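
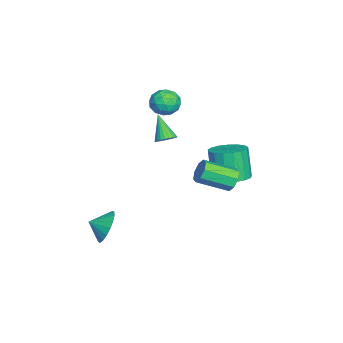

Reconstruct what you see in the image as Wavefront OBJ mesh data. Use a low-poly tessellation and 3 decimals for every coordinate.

v -2.843 0.059 3.731
v -2.483 -0.457 3.024
v -4.257 -0.223 3.216
v -3.897 -0.739 2.509
v -3.842 -1.053 3.4
v -2.968 -0.879 3.719
v -3.772 0.199 2.521
v -2.898 0.373 2.84
v -3.057 -0.371 2.277
v -3.1 -1.144 2.82
v -3.64 0.464 3.42
v -3.683 -0.309 3.963
v -2.539 -0.174 3.423
v -4.201 -0.506 2.817
v -4.169 -0.691 3.341
v -3.957 -0.994 2.926
v -2.824 -0.422 3.831
v -2.612 -0.725 3.415
v -3.411 -1.076 3.637
v -4.128 0.045 2.825
v -3.916 -0.258 2.409
v -2.783 0.314 3.314
v -2.571 0.011 2.899
v -3.329 0.396 2.603
v -2.664 -0.427 2.568
v -3.496 -0.593 2.265
v -3.422 -0.041 2.273
v -2.909 0.061 2.46
v -2.69 -0.881 2.887
v -3.521 -1.048 2.585
v -3.489 -1.232 3.108
v -2.975 -1.129 3.295
v -3.027 -0.831 2.448
v -3.219 0.368 3.655
v -4.05 0.201 3.353
v -3.765 0.449 2.945
v -3.251 0.552 3.132
v -3.244 -0.087 3.975
v -4.076 -0.253 3.672
v -3.831 -0.741 3.78
v -3.318 -0.639 3.967
v -3.713 0.151 3.792
v 2.816 4.221 1.332
v 3.332 4.101 0.801
v 3.76 2.419 1.597
v 3.244 2.539 2.128
v 3.547 4.372 1.258
v 3.975 2.69 2.055
v 3.334 4.555 1.759
v 3.762 2.873 2.555
v 2.818 4.542 2.01
v 3.246 2.86 2.806
v 2.3 4.341 1.863
v 2.728 2.659 2.659
v 2.085 4.07 1.405
v 2.513 2.388 2.202
v 2.298 3.887 0.905
v 2.726 2.205 1.701
v 2.814 3.9 0.654
v 3.242 2.218 1.45
v 0.721 0.388 2.737
v 1.235 0.41 3.083
v -0.161 -0.188 4.083
v 1.145 0.632 3.119
v 0.99 0.816 3.096
v 0.794 0.935 3.018
v 0.587 0.971 2.898
v 0.401 0.918 2.753
v 0.263 0.784 2.606
v 0.195 0.59 2.478
v 0.208 0.365 2.39
v 0.298 0.144 2.355
v 0.453 -0.041 2.378
v 0.649 -0.16 2.455
v 0.856 -0.196 2.576
v 1.042 -0.142 2.72
v 1.18 -0.009 2.868
v 1.247 0.185 2.995
v 3.633 -2.315 -2.476
v 4.141 -1.847 -1.633
v 3.787 -3.225 -2.064
v 3.679 -1.86 -1.487
v 3.207 -1.963 -1.536
v 2.82 -2.135 -1.772
v 2.594 -2.344 -2.147
v 2.573 -2.546 -2.587
v 2.762 -2.703 -3.005
v 3.124 -2.783 -3.319
v 3.586 -2.771 -3.465
v 4.058 -2.668 -3.415
v 4.445 -2.495 -3.18
v 4.671 -2.287 -2.804
v 4.692 -2.084 -2.364
v 4.503 -1.927 -1.946
v 0.572 3.87 0.004
v 1.445 3.256 0.165
v 0.902 2.975 2.038
v 0.028 3.59 1.876
v 1.606 3.733 0.283
v 1.062 3.452 2.156
v 1.53 4.241 0.337
v 0.986 3.96 2.21
v 1.234 4.665 0.315
v 0.69 4.384 2.188
v 0.787 4.906 0.221
v 0.243 4.625 2.094
v 0.29 4.91 0.078
v -0.254 4.629 1.95
v -0.142 4.676 -0.083
v -0.686 4.395 1.79
v -0.411 4.258 -0.223
v -0.954 3.977 1.649
v -0.454 3.75 -0.312
v -0.998 3.469 1.56
v -0.262 3.27 -0.328
v -0.806 2.989 1.544
v 0.12 2.928 -0.269
v -0.423 2.647 1.604
v 0.606 2.802 -0.147
v 0.063 2.521 1.726
v 1.085 2.92 0.01
v 0.541 2.639 1.883
f 1 38 17
f 38 12 41
f 17 41 6
f 38 41 17
f 1 17 13
f 17 6 18
f 13 18 2
f 17 18 13
f 1 13 22
f 13 2 23
f 22 23 8
f 13 23 22
f 1 22 34
f 22 8 37
f 34 37 11
f 22 37 34
f 1 34 38
f 34 11 42
f 38 42 12
f 34 42 38
f 2 18 29
f 18 6 32
f 29 32 10
f 18 32 29
f 6 41 19
f 41 12 40
f 19 40 5
f 41 40 19
f 12 42 39
f 42 11 35
f 39 35 3
f 42 35 39
f 11 37 36
f 37 8 24
f 36 24 7
f 37 24 36
f 8 23 28
f 23 2 25
f 28 25 9
f 23 25 28
f 4 30 16
f 30 10 31
f 16 31 5
f 30 31 16
f 4 16 14
f 16 5 15
f 14 15 3
f 16 15 14
f 4 14 21
f 14 3 20
f 21 20 7
f 14 20 21
f 4 21 26
f 21 7 27
f 26 27 9
f 21 27 26
f 4 26 30
f 26 9 33
f 30 33 10
f 26 33 30
f 5 31 19
f 31 10 32
f 19 32 6
f 31 32 19
f 3 15 39
f 15 5 40
f 39 40 12
f 15 40 39
f 7 20 36
f 20 3 35
f 36 35 11
f 20 35 36
f 9 27 28
f 27 7 24
f 28 24 8
f 27 24 28
f 10 33 29
f 33 9 25
f 29 25 2
f 33 25 29
f 44 43 47
f 44 47 45
f 45 47 48
f 45 48 46
f 47 43 49
f 47 49 48
f 48 49 50
f 48 50 46
f 49 43 51
f 49 51 50
f 50 51 52
f 50 52 46
f 51 43 53
f 51 53 52
f 52 53 54
f 52 54 46
f 53 43 55
f 53 55 54
f 54 55 56
f 54 56 46
f 55 43 57
f 55 57 56
f 56 57 58
f 56 58 46
f 57 43 59
f 57 59 58
f 58 59 60
f 58 60 46
f 59 43 44
f 59 44 60
f 60 44 45
f 60 45 46
f 62 61 64
f 62 64 63
f 64 61 65
f 64 65 63
f 65 61 66
f 65 66 63
f 66 61 67
f 66 67 63
f 67 61 68
f 67 68 63
f 68 61 69
f 68 69 63
f 69 61 70
f 69 70 63
f 70 61 71
f 70 71 63
f 71 61 72
f 71 72 63
f 72 61 73
f 72 73 63
f 73 61 74
f 73 74 63
f 74 61 75
f 74 75 63
f 75 61 76
f 75 76 63
f 76 61 77
f 76 77 63
f 77 61 78
f 77 78 63
f 78 61 62
f 78 62 63
f 80 79 82
f 80 82 81
f 82 79 83
f 82 83 81
f 83 79 84
f 83 84 81
f 84 79 85
f 84 85 81
f 85 79 86
f 85 86 81
f 86 79 87
f 86 87 81
f 87 79 88
f 87 88 81
f 88 79 89
f 88 89 81
f 89 79 90
f 89 90 81
f 90 79 91
f 90 91 81
f 91 79 92
f 91 92 81
f 92 79 93
f 92 93 81
f 93 79 94
f 93 94 81
f 94 79 80
f 94 80 81
f 96 95 99
f 96 99 97
f 97 99 100
f 97 100 98
f 99 95 101
f 99 101 100
f 100 101 102
f 100 102 98
f 101 95 103
f 101 103 102
f 102 103 104
f 102 104 98
f 103 95 105
f 103 105 104
f 104 105 106
f 104 106 98
f 105 95 107
f 105 107 106
f 106 107 108
f 106 108 98
f 107 95 109
f 107 109 108
f 108 109 110
f 108 110 98
f 109 95 111
f 109 111 110
f 110 111 112
f 110 112 98
f 111 95 113
f 111 113 112
f 112 113 114
f 112 114 98
f 113 95 115
f 113 115 114
f 114 115 116
f 114 116 98
f 115 95 117
f 115 117 116
f 116 117 118
f 116 118 98
f 117 95 119
f 117 119 118
f 118 119 120
f 118 120 98
f 119 95 121
f 119 121 120
f 120 121 122
f 120 122 98
f 121 95 96
f 121 96 122
f 122 96 97
f 122 97 98



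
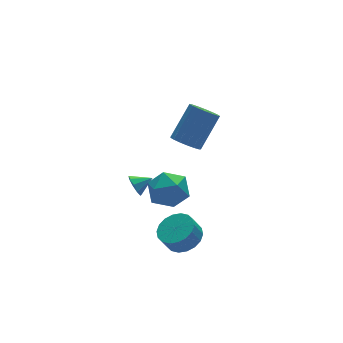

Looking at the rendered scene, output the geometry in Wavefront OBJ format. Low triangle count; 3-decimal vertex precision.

v -1.603 -0.218 3.181
v -1.209 0.304 2.669
v 0.158 0.839 4.268
v -0.237 0.318 4.779
v -1.491 0.529 2.835
v -0.125 1.064 4.434
v -1.799 0.583 3.08
v -0.433 1.118 4.679
v -2.062 0.453 3.348
v -0.696 0.989 4.947
v -2.22 0.17 3.578
v -0.854 0.706 5.177
v -2.237 -0.201 3.717
v -0.87 0.334 5.315
v -2.108 -0.577 3.732
v -0.742 -0.042 5.331
v -1.864 -0.87 3.622
v -0.498 -0.335 5.221
v -1.56 -1.014 3.41
v -0.194 -0.479 5.009
v -1.266 -0.975 3.146
v 0.1 -0.44 4.745
v -1.049 -0.763 2.89
v 0.317 -0.228 4.489
v -0.959 -0.426 2.7
v 0.407 0.109 4.299
v -1.017 -0.041 2.62
v 0.349 0.494 4.219
v -2.928 -2.484 -1.828
v -2.245 -1.811 -1.511
v -2.708 -1.763 -0.615
v -3.392 -2.436 -0.932
v -2.565 -1.552 -1.691
v -3.029 -1.503 -0.795
v -2.958 -1.477 -1.898
v -3.421 -1.429 -1.001
v -3.344 -1.602 -2.09
v -3.807 -1.553 -1.194
v -3.648 -1.901 -2.231
v -4.111 -1.853 -1.335
v -3.809 -2.316 -2.293
v -4.273 -2.268 -1.396
v -3.796 -2.765 -2.262
v -4.26 -2.716 -1.365
v -3.612 -3.157 -2.145
v -4.075 -3.109 -1.249
v -3.291 -3.417 -1.965
v -3.755 -3.368 -1.069
v -2.899 -3.491 -1.759
v -3.362 -3.443 -0.862
v -2.513 -3.367 -1.566
v -2.976 -3.318 -0.67
v -2.209 -3.067 -1.425
v -2.672 -3.019 -0.529
v -2.047 -2.652 -1.364
v -2.511 -2.604 -0.467
v -2.06 -2.204 -1.395
v -2.524 -2.155 -0.498
v -3.804 -0.396 1.175
v -2.644 -0.265 1.163
v -3.596 -2.255 0.917
v -2.436 -2.124 0.905
v -3.031 -1.961 1.896
v -3.16 -0.812 2.055
v -3.08 -1.708 0.025
v -3.209 -0.559 0.184
v -2.197 -1.075 0.452
v -2.167 -1.232 1.608
v -4.073 -1.288 0.472
v -4.043 -1.445 1.628
v -2.709 3.072 -2.345
v -2.387 3.218 -2.938
v -1.811 2.848 -1.915
v -2.418 3.607 -2.671
v -2.585 3.745 -2.252
v -2.809 3.568 -1.876
v -2.987 3.16 -1.72
v -3.034 2.71 -1.856
v -2.929 2.43 -2.221
v -2.721 2.451 -2.644
v -2.507 2.762 -2.928
f 2 1 5
f 2 5 3
f 3 5 6
f 3 6 4
f 5 1 7
f 5 7 6
f 6 7 8
f 6 8 4
f 7 1 9
f 7 9 8
f 8 9 10
f 8 10 4
f 9 1 11
f 9 11 10
f 10 11 12
f 10 12 4
f 11 1 13
f 11 13 12
f 12 13 14
f 12 14 4
f 13 1 15
f 13 15 14
f 14 15 16
f 14 16 4
f 15 1 17
f 15 17 16
f 16 17 18
f 16 18 4
f 17 1 19
f 17 19 18
f 18 19 20
f 18 20 4
f 19 1 21
f 19 21 20
f 20 21 22
f 20 22 4
f 21 1 23
f 21 23 22
f 22 23 24
f 22 24 4
f 23 1 25
f 23 25 24
f 24 25 26
f 24 26 4
f 25 1 27
f 25 27 26
f 26 27 28
f 26 28 4
f 27 1 2
f 27 2 28
f 28 2 3
f 28 3 4
f 30 29 33
f 30 33 31
f 31 33 34
f 31 34 32
f 33 29 35
f 33 35 34
f 34 35 36
f 34 36 32
f 35 29 37
f 35 37 36
f 36 37 38
f 36 38 32
f 37 29 39
f 37 39 38
f 38 39 40
f 38 40 32
f 39 29 41
f 39 41 40
f 40 41 42
f 40 42 32
f 41 29 43
f 41 43 42
f 42 43 44
f 42 44 32
f 43 29 45
f 43 45 44
f 44 45 46
f 44 46 32
f 45 29 47
f 45 47 46
f 46 47 48
f 46 48 32
f 47 29 49
f 47 49 48
f 48 49 50
f 48 50 32
f 49 29 51
f 49 51 50
f 50 51 52
f 50 52 32
f 51 29 53
f 51 53 52
f 52 53 54
f 52 54 32
f 53 29 55
f 53 55 54
f 54 55 56
f 54 56 32
f 55 29 57
f 55 57 56
f 56 57 58
f 56 58 32
f 57 29 30
f 57 30 58
f 58 30 31
f 58 31 32
f 59 70 64
f 59 64 60
f 59 60 66
f 59 66 69
f 59 69 70
f 60 64 68
f 64 70 63
f 70 69 61
f 69 66 65
f 66 60 67
f 62 68 63
f 62 63 61
f 62 61 65
f 62 65 67
f 62 67 68
f 63 68 64
f 61 63 70
f 65 61 69
f 67 65 66
f 68 67 60
f 72 71 74
f 72 74 73
f 74 71 75
f 74 75 73
f 75 71 76
f 75 76 73
f 76 71 77
f 76 77 73
f 77 71 78
f 77 78 73
f 78 71 79
f 78 79 73
f 79 71 80
f 79 80 73
f 80 71 81
f 80 81 73
f 81 71 72
f 81 72 73



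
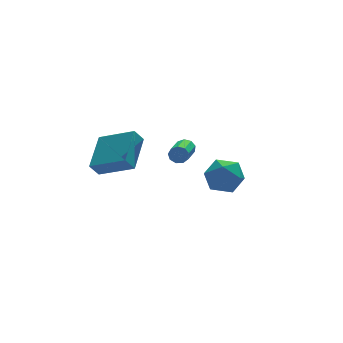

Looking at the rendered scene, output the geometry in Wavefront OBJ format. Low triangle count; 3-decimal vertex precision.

v -3.598 1.826 1.008
v -2.482 3.513 1.874
v -4.95 3.171 0.13
v -3.835 4.858 0.996
v -3.105 1.862 0.304
v -1.99 3.549 1.17
v -4.458 3.207 -0.574
v -3.342 4.894 0.292
v 1.991 3.861 -1.383
v 2.805 4.016 -2.19
v 1.475 2.264 -2.21
v 2.289 2.419 -3.017
v 2.593 2.175 -1.928
v 2.912 3.162 -1.417
v 1.368 3.118 -2.983
v 1.687 4.105 -2.472
v 2.42 3.557 -3.179
v 3.177 2.974 -2.527
v 1.103 3.306 -1.873
v 1.86 2.723 -1.221
v -0.89 0.913 1.796
v -0.753 0.68 1.363
v -1.634 -0.666 1.812
v -1.77 -0.433 2.244
v -0.521 0.611 1.615
v -1.401 -0.735 2.063
v -0.461 0.684 1.95
v -1.342 -0.662 2.399
v -0.602 0.864 2.214
v -1.482 -0.482 2.662
v -0.877 1.067 2.282
v -1.758 -0.279 2.73
v -1.159 1.198 2.122
v -2.039 -0.148 2.571
v -1.314 1.196 1.81
v -2.195 -0.151 2.258
v -1.271 1.061 1.491
v -2.152 -0.285 1.939
v -1.049 0.857 1.315
v -1.93 -0.489 1.763
f 2 4 1
f 5 2 1
f 1 4 3
f 3 5 1
f 2 8 4
f 6 2 5
f 6 8 2
f 4 8 3
f 7 5 3
f 3 8 7
f 7 6 5
f 8 6 7
f 9 20 14
f 9 14 10
f 9 10 16
f 9 16 19
f 9 19 20
f 10 14 18
f 14 20 13
f 20 19 11
f 19 16 15
f 16 10 17
f 12 18 13
f 12 13 11
f 12 11 15
f 12 15 17
f 12 17 18
f 13 18 14
f 11 13 20
f 15 11 19
f 17 15 16
f 18 17 10
f 22 21 25
f 22 25 23
f 23 25 26
f 23 26 24
f 25 21 27
f 25 27 26
f 26 27 28
f 26 28 24
f 27 21 29
f 27 29 28
f 28 29 30
f 28 30 24
f 29 21 31
f 29 31 30
f 30 31 32
f 30 32 24
f 31 21 33
f 31 33 32
f 32 33 34
f 32 34 24
f 33 21 35
f 33 35 34
f 34 35 36
f 34 36 24
f 35 21 37
f 35 37 36
f 36 37 38
f 36 38 24
f 37 21 39
f 37 39 38
f 38 39 40
f 38 40 24
f 39 21 22
f 39 22 40
f 40 22 23
f 40 23 24



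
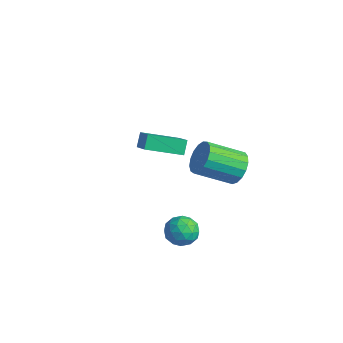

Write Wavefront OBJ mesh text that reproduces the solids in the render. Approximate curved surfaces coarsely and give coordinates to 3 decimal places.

v 3.448 -1.173 0.341
v 3.794 -1.687 -0.255
v 3.119 -3.182 0.644
v 2.772 -2.667 1.239
v 4.091 -1.651 0.029
v 3.415 -3.145 0.927
v 4.24 -1.505 0.383
v 3.565 -3 1.282
v 4.207 -1.283 0.728
v 3.532 -2.778 1.627
v 4.001 -1.036 0.985
v 3.326 -2.53 1.883
v 3.668 -0.82 1.093
v 2.993 -2.314 1.992
v 3.284 -0.685 1.03
v 2.609 -2.179 1.928
v 2.938 -0.661 0.808
v 2.263 -2.156 1.707
v 2.709 -0.755 0.48
v 2.033 -2.25 1.378
v 2.648 -0.945 0.119
v 1.973 -2.44 1.018
v 2.771 -1.187 -0.19
v 2.096 -2.681 0.708
v 3.049 -1.425 -0.378
v 2.374 -2.92 0.52
v 3.418 -1.606 -0.402
v 2.743 -3.1 0.497
v 2.153 -3.393 -3.198
v 2.775 -2.87 -3.085
v 3.005 -4.41 -3.175
v 3.627 -3.887 -3.062
v 3.076 -4.004 -2.466
v 2.549 -3.375 -2.48
v 3.231 -3.905 -3.78
v 2.704 -3.276 -3.794
v 3.441 -3.186 -3.445
v 3.345 -3.247 -2.633
v 2.435 -4.033 -3.627
v 2.339 -4.094 -2.815
v 2.389 -3.042 -3.144
v 3.391 -4.238 -3.116
v 3.067 -4.307 -2.766
v 3.432 -3.999 -2.699
v 2.257 -3.339 -2.788
v 2.622 -3.032 -2.722
v 2.799 -3.698 -2.358
v 3.158 -4.248 -3.538
v 3.523 -3.941 -3.472
v 2.348 -3.281 -3.561
v 2.713 -2.973 -3.494
v 2.981 -3.582 -3.902
v 3.146 -2.92 -3.289
v 3.647 -3.518 -3.275
v 3.414 -3.529 -3.697
v 3.104 -3.159 -3.706
v 3.089 -2.957 -2.811
v 3.59 -3.554 -2.798
v 3.267 -3.623 -2.447
v 2.957 -3.254 -2.456
v 3.481 -3.142 -3.023
v 2.19 -3.726 -3.462
v 2.691 -4.323 -3.449
v 2.823 -4.026 -3.804
v 2.513 -3.657 -3.813
v 2.133 -3.762 -2.985
v 2.634 -4.36 -2.971
v 2.676 -4.121 -2.554
v 2.366 -3.751 -2.563
v 2.299 -4.138 -3.237
v -3.045 -1.994 -1.168
v -1.657 -2.456 -0.226
v -2.198 -0.46 -1.662
v -0.811 -0.922 -0.719
v -2.729 -2.378 -1.821
v -1.342 -2.84 -0.878
v -1.883 -0.844 -2.314
v -0.495 -1.306 -1.372
f 2 1 5
f 2 5 3
f 3 5 6
f 3 6 4
f 5 1 7
f 5 7 6
f 6 7 8
f 6 8 4
f 7 1 9
f 7 9 8
f 8 9 10
f 8 10 4
f 9 1 11
f 9 11 10
f 10 11 12
f 10 12 4
f 11 1 13
f 11 13 12
f 12 13 14
f 12 14 4
f 13 1 15
f 13 15 14
f 14 15 16
f 14 16 4
f 15 1 17
f 15 17 16
f 16 17 18
f 16 18 4
f 17 1 19
f 17 19 18
f 18 19 20
f 18 20 4
f 19 1 21
f 19 21 20
f 20 21 22
f 20 22 4
f 21 1 23
f 21 23 22
f 22 23 24
f 22 24 4
f 23 1 25
f 23 25 24
f 24 25 26
f 24 26 4
f 25 1 27
f 25 27 26
f 26 27 28
f 26 28 4
f 27 1 2
f 27 2 28
f 28 2 3
f 28 3 4
f 29 66 45
f 66 40 69
f 45 69 34
f 66 69 45
f 29 45 41
f 45 34 46
f 41 46 30
f 45 46 41
f 29 41 50
f 41 30 51
f 50 51 36
f 41 51 50
f 29 50 62
f 50 36 65
f 62 65 39
f 50 65 62
f 29 62 66
f 62 39 70
f 66 70 40
f 62 70 66
f 30 46 57
f 46 34 60
f 57 60 38
f 46 60 57
f 34 69 47
f 69 40 68
f 47 68 33
f 69 68 47
f 40 70 67
f 70 39 63
f 67 63 31
f 70 63 67
f 39 65 64
f 65 36 52
f 64 52 35
f 65 52 64
f 36 51 56
f 51 30 53
f 56 53 37
f 51 53 56
f 32 58 44
f 58 38 59
f 44 59 33
f 58 59 44
f 32 44 42
f 44 33 43
f 42 43 31
f 44 43 42
f 32 42 49
f 42 31 48
f 49 48 35
f 42 48 49
f 32 49 54
f 49 35 55
f 54 55 37
f 49 55 54
f 32 54 58
f 54 37 61
f 58 61 38
f 54 61 58
f 33 59 47
f 59 38 60
f 47 60 34
f 59 60 47
f 31 43 67
f 43 33 68
f 67 68 40
f 43 68 67
f 35 48 64
f 48 31 63
f 64 63 39
f 48 63 64
f 37 55 56
f 55 35 52
f 56 52 36
f 55 52 56
f 38 61 57
f 61 37 53
f 57 53 30
f 61 53 57
f 72 74 71
f 75 72 71
f 71 74 73
f 73 75 71
f 72 78 74
f 76 72 75
f 76 78 72
f 74 78 73
f 77 75 73
f 73 78 77
f 77 76 75
f 78 76 77



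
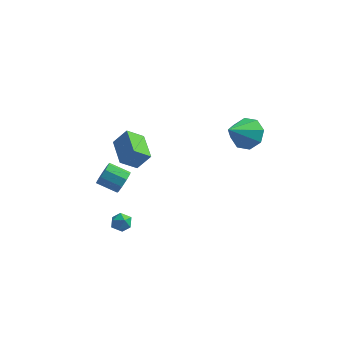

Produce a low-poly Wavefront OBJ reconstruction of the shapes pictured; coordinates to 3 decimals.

v -2.367 -2.9 -3.044
v -1.878 -2.505 -3.098
v -1.742 -3.695 -3.182
v -1.253 -3.3 -3.236
v -1.54 -3.372 -2.679
v -1.926 -2.881 -2.594
v -1.694 -3.319 -3.686
v -2.08 -2.828 -3.601
v -1.462 -2.765 -3.495
v -1.366 -2.798 -2.872
v -2.254 -3.402 -3.408
v -2.158 -3.435 -2.785
v -2.417 -0.815 -1.931
v -2.144 -1.165 -1.351
v -3.291 -1.195 -0.83
v -3.563 -0.845 -1.409
v -2.124 -0.671 -1.277
v -3.27 -0.701 -0.756
v -2.24 -0.245 -1.51
v -3.387 -0.275 -0.989
v -2.439 -0.086 -1.939
v -3.586 -0.115 -1.418
v -2.628 -0.267 -2.364
v -3.775 -0.297 -1.843
v -2.717 -0.706 -2.587
v -3.864 -0.735 -2.066
v -2.666 -1.195 -2.502
v -3.813 -1.225 -1.981
v -2.498 -1.507 -2.15
v -3.645 -1.536 -1.629
v -2.292 -1.495 -1.695
v -3.439 -1.524 -1.174
v 3.858 0.261 2.668
v 4.732 0.255 3.153
v 3.202 -1.061 3.832
v 4.238 0.759 3.447
v 3.521 0.972 3.284
v 3.001 0.768 2.76
v 2.984 0.267 2.182
v 3.479 -0.238 1.888
v 4.196 -0.45 2.051
v 4.715 -0.246 2.575
v -2.024 0.218 -1.476
v -2.783 -0.35 -0.756
v -2.913 1.748 -1.206
v -3.671 1.181 -0.486
v -1.329 0.459 -0.554
v -2.087 -0.108 0.166
v -2.217 1.99 -0.284
v -2.976 1.422 0.436
f 1 12 6
f 1 6 2
f 1 2 8
f 1 8 11
f 1 11 12
f 2 6 10
f 6 12 5
f 12 11 3
f 11 8 7
f 8 2 9
f 4 10 5
f 4 5 3
f 4 3 7
f 4 7 9
f 4 9 10
f 5 10 6
f 3 5 12
f 7 3 11
f 9 7 8
f 10 9 2
f 14 13 17
f 14 17 15
f 15 17 18
f 15 18 16
f 17 13 19
f 17 19 18
f 18 19 20
f 18 20 16
f 19 13 21
f 19 21 20
f 20 21 22
f 20 22 16
f 21 13 23
f 21 23 22
f 22 23 24
f 22 24 16
f 23 13 25
f 23 25 24
f 24 25 26
f 24 26 16
f 25 13 27
f 25 27 26
f 26 27 28
f 26 28 16
f 27 13 29
f 27 29 28
f 28 29 30
f 28 30 16
f 29 13 31
f 29 31 30
f 30 31 32
f 30 32 16
f 31 13 14
f 31 14 32
f 32 14 15
f 32 15 16
f 34 33 36
f 34 36 35
f 36 33 37
f 36 37 35
f 37 33 38
f 37 38 35
f 38 33 39
f 38 39 35
f 39 33 40
f 39 40 35
f 40 33 41
f 40 41 35
f 41 33 42
f 41 42 35
f 42 33 34
f 42 34 35
f 44 46 43
f 47 44 43
f 43 46 45
f 45 47 43
f 44 50 46
f 48 44 47
f 48 50 44
f 46 50 45
f 49 47 45
f 45 50 49
f 49 48 47
f 50 48 49



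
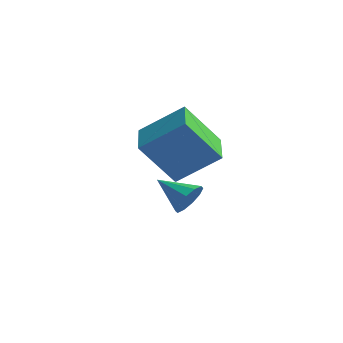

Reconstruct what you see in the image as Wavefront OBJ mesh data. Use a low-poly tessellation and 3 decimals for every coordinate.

v -1.243 0.51 -0.12
v -0.172 1.73 1.081
v -0.639 1.657 -1.823
v 0.433 2.877 -0.622
v 0.147 -0.517 -0.318
v 1.219 0.703 0.883
v 0.752 0.63 -2.021
v 1.823 1.85 -0.82
v -1.357 2.86 -4.196
v -0.916 2.373 -3.756
v -2.643 2.34 -3.484
v -0.956 2.798 -3.518
v -1.149 3.246 -3.54
v -1.421 3.547 -3.812
v -1.668 3.585 -4.231
v -1.797 3.346 -4.637
v -1.757 2.922 -4.875
v -1.565 2.473 -4.853
v -1.293 2.173 -4.581
v -1.045 2.135 -4.162
f 2 4 1
f 5 2 1
f 1 4 3
f 3 5 1
f 2 8 4
f 6 2 5
f 6 8 2
f 4 8 3
f 7 5 3
f 3 8 7
f 7 6 5
f 8 6 7
f 10 9 12
f 10 12 11
f 12 9 13
f 12 13 11
f 13 9 14
f 13 14 11
f 14 9 15
f 14 15 11
f 15 9 16
f 15 16 11
f 16 9 17
f 16 17 11
f 17 9 18
f 17 18 11
f 18 9 19
f 18 19 11
f 19 9 20
f 19 20 11
f 20 9 10
f 20 10 11



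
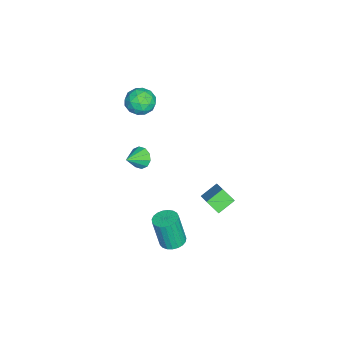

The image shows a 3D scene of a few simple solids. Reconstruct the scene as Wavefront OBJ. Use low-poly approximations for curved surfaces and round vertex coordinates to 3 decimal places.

v -2.413 -0.603 3.271
v -1.635 -0.449 3.825
v -2.745 -1.891 4.095
v -1.967 -1.737 4.649
v -2.727 -1.142 4.706
v -2.522 -0.345 4.197
v -1.858 -1.995 3.723
v -1.653 -1.198 3.214
v -1.292 -1.309 4.105
v -1.83 -0.782 4.712
v -2.55 -1.558 3.208
v -3.088 -1.031 3.815
v -1.995 -0.413 3.475
v -2.385 -1.927 4.445
v -2.832 -1.577 4.478
v -2.375 -1.487 4.804
v -2.516 -0.352 3.694
v -2.059 -0.261 4.02
v -2.701 -0.669 4.538
v -2.321 -2.079 3.9
v -1.864 -1.988 4.226
v -2.005 -0.853 3.116
v -1.548 -0.763 3.442
v -1.679 -1.671 3.382
v -1.336 -0.827 3.966
v -1.531 -1.585 4.45
v -1.467 -1.736 3.906
v -1.346 -1.268 3.606
v -1.652 -0.518 4.323
v -1.847 -1.275 4.807
v -2.294 -0.925 4.841
v -2.173 -0.457 4.541
v -1.45 -1.023 4.487
v -2.533 -1.065 3.113
v -2.728 -1.822 3.597
v -2.207 -1.883 3.379
v -2.086 -1.415 3.079
v -2.849 -0.755 3.47
v -3.044 -1.513 3.954
v -3.034 -1.072 4.314
v -2.913 -0.604 4.014
v -2.93 -1.317 3.433
v 3.477 1.913 -2.684
v 3.858 2.551 -2.525
v 3.784 2.104 -0.557
v 3.403 1.467 -0.716
v 3.558 2.65 -2.514
v 3.484 2.203 -0.546
v 3.244 2.621 -2.533
v 3.17 2.174 -0.564
v 2.97 2.469 -2.577
v 2.896 2.023 -0.609
v 2.784 2.222 -2.64
v 2.71 1.775 -0.672
v 2.718 1.921 -2.711
v 2.643 1.475 -0.743
v 2.783 1.619 -2.777
v 2.708 1.172 -0.809
v 2.968 1.368 -2.827
v 2.893 0.921 -0.859
v 3.241 1.211 -2.853
v 3.166 0.764 -0.884
v 3.555 1.175 -2.849
v 3.48 0.729 -0.88
v 3.855 1.268 -2.817
v 3.781 0.821 -0.848
v 4.091 1.471 -2.761
v 4.016 1.025 -0.793
v 4.22 1.752 -2.693
v 4.145 1.305 -0.724
v 4.22 2.06 -2.623
v 4.146 1.613 -0.654
v 4.093 2.343 -2.564
v 4.018 1.896 -0.595
v 0.315 4.427 -1.142
v 0.099 3.702 -0.458
v 1.643 5.006 -0.108
v 1.427 4.281 0.576
v 1.073 3.679 -1.696
v 0.857 2.954 -1.012
v 2.401 4.258 -0.662
v 2.185 3.533 0.022
v -4.429 -1.757 -3.92
v -3.926 -1.21 -4.156
v -3.431 -2.383 -3.24
v -4.119 -1.065 -3.738
v -4.43 -1.184 -3.39
v -4.742 -1.522 -3.245
v -4.933 -1.95 -3.357
v -4.933 -2.304 -3.684
v -4.739 -2.449 -4.101
v -4.428 -2.33 -4.449
v -4.117 -1.992 -4.595
v -3.925 -1.564 -4.483
f 1 38 17
f 38 12 41
f 17 41 6
f 38 41 17
f 1 17 13
f 17 6 18
f 13 18 2
f 17 18 13
f 1 13 22
f 13 2 23
f 22 23 8
f 13 23 22
f 1 22 34
f 22 8 37
f 34 37 11
f 22 37 34
f 1 34 38
f 34 11 42
f 38 42 12
f 34 42 38
f 2 18 29
f 18 6 32
f 29 32 10
f 18 32 29
f 6 41 19
f 41 12 40
f 19 40 5
f 41 40 19
f 12 42 39
f 42 11 35
f 39 35 3
f 42 35 39
f 11 37 36
f 37 8 24
f 36 24 7
f 37 24 36
f 8 23 28
f 23 2 25
f 28 25 9
f 23 25 28
f 4 30 16
f 30 10 31
f 16 31 5
f 30 31 16
f 4 16 14
f 16 5 15
f 14 15 3
f 16 15 14
f 4 14 21
f 14 3 20
f 21 20 7
f 14 20 21
f 4 21 26
f 21 7 27
f 26 27 9
f 21 27 26
f 4 26 30
f 26 9 33
f 30 33 10
f 26 33 30
f 5 31 19
f 31 10 32
f 19 32 6
f 31 32 19
f 3 15 39
f 15 5 40
f 39 40 12
f 15 40 39
f 7 20 36
f 20 3 35
f 36 35 11
f 20 35 36
f 9 27 28
f 27 7 24
f 28 24 8
f 27 24 28
f 10 33 29
f 33 9 25
f 29 25 2
f 33 25 29
f 44 43 47
f 44 47 45
f 45 47 48
f 45 48 46
f 47 43 49
f 47 49 48
f 48 49 50
f 48 50 46
f 49 43 51
f 49 51 50
f 50 51 52
f 50 52 46
f 51 43 53
f 51 53 52
f 52 53 54
f 52 54 46
f 53 43 55
f 53 55 54
f 54 55 56
f 54 56 46
f 55 43 57
f 55 57 56
f 56 57 58
f 56 58 46
f 57 43 59
f 57 59 58
f 58 59 60
f 58 60 46
f 59 43 61
f 59 61 60
f 60 61 62
f 60 62 46
f 61 43 63
f 61 63 62
f 62 63 64
f 62 64 46
f 63 43 65
f 63 65 64
f 64 65 66
f 64 66 46
f 65 43 67
f 65 67 66
f 66 67 68
f 66 68 46
f 67 43 69
f 67 69 68
f 68 69 70
f 68 70 46
f 69 43 71
f 69 71 70
f 70 71 72
f 70 72 46
f 71 43 73
f 71 73 72
f 72 73 74
f 72 74 46
f 73 43 44
f 73 44 74
f 74 44 45
f 74 45 46
f 76 78 75
f 79 76 75
f 75 78 77
f 77 79 75
f 76 82 78
f 80 76 79
f 80 82 76
f 78 82 77
f 81 79 77
f 77 82 81
f 81 80 79
f 82 80 81
f 84 83 86
f 84 86 85
f 86 83 87
f 86 87 85
f 87 83 88
f 87 88 85
f 88 83 89
f 88 89 85
f 89 83 90
f 89 90 85
f 90 83 91
f 90 91 85
f 91 83 92
f 91 92 85
f 92 83 93
f 92 93 85
f 93 83 94
f 93 94 85
f 94 83 84
f 94 84 85



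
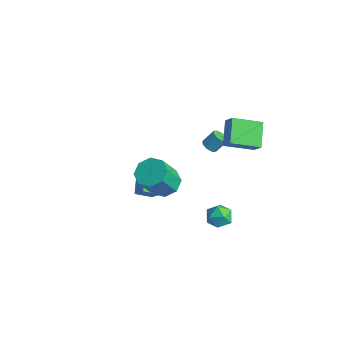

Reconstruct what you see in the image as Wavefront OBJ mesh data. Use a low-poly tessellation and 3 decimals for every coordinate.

v 2.239 3.538 2.808
v 1.468 1.987 3.431
v 1.19 4.436 3.747
v 0.419 2.886 4.37
v 2.901 3.514 3.57
v 2.13 1.964 4.193
v 1.852 4.413 4.509
v 1.081 2.862 5.132
v 1.552 2.584 -2.814
v 2.01 2.268 -3.472
v 0.59 1.592 -3.008
v 1.048 1.276 -3.666
v 1.346 1.205 -2.86
v 1.94 1.818 -2.74
v 0.66 2.042 -3.74
v 1.254 2.655 -3.62
v 1.459 1.933 -4.044
v 1.883 1.416 -3.501
v 0.717 2.444 -2.979
v 1.141 1.927 -2.436
v -0.685 2.641 1.283
v -0.199 2.491 1.255
v 0.032 3.089 2.048
v -0.455 3.239 2.077
v -0.271 2.807 1.037
v -0.04 3.405 1.831
v -0.586 3.026 0.964
v -0.355 3.624 1.757
v -0.959 3.019 1.078
v -0.728 3.617 1.871
v -1.172 2.791 1.312
v -0.941 3.389 2.105
v -1.1 2.475 1.529
v -0.869 3.073 2.323
v -0.785 2.256 1.603
v -0.554 2.854 2.396
v -0.412 2.263 1.489
v -0.181 2.861 2.282
v -4.625 0.349 -2.835
v -3.97 0.506 -2.124
v -4.252 1.308 -3.392
v -3.596 1.466 -2.68
v -3.484 -0.586 -3.68
v -2.828 -0.428 -2.968
v -3.11 0.374 -4.236
v -2.455 0.531 -3.525
v 0.992 -1.556 1.752
v 1.718 -2.054 1.345
v 1.955 -3.142 3.102
v 1.228 -2.644 3.508
v 1.953 -1.442 1.693
v 2.19 -2.53 3.45
v 1.625 -0.896 2.075
v 1.861 -1.984 3.832
v 0.926 -0.737 2.267
v 1.162 -1.825 4.024
v 0.265 -1.058 2.158
v 0.502 -2.146 3.915
v 0.03 -1.67 1.81
v 0.267 -2.758 3.567
v 0.359 -2.216 1.428
v 0.595 -3.304 3.185
v 1.058 -2.375 1.236
v 1.294 -3.463 2.993
f 2 4 1
f 5 2 1
f 1 4 3
f 3 5 1
f 2 8 4
f 6 2 5
f 6 8 2
f 4 8 3
f 7 5 3
f 3 8 7
f 7 6 5
f 8 6 7
f 9 20 14
f 9 14 10
f 9 10 16
f 9 16 19
f 9 19 20
f 10 14 18
f 14 20 13
f 20 19 11
f 19 16 15
f 16 10 17
f 12 18 13
f 12 13 11
f 12 11 15
f 12 15 17
f 12 17 18
f 13 18 14
f 11 13 20
f 15 11 19
f 17 15 16
f 18 17 10
f 22 21 25
f 22 25 23
f 23 25 26
f 23 26 24
f 25 21 27
f 25 27 26
f 26 27 28
f 26 28 24
f 27 21 29
f 27 29 28
f 28 29 30
f 28 30 24
f 29 21 31
f 29 31 30
f 30 31 32
f 30 32 24
f 31 21 33
f 31 33 32
f 32 33 34
f 32 34 24
f 33 21 35
f 33 35 34
f 34 35 36
f 34 36 24
f 35 21 37
f 35 37 36
f 36 37 38
f 36 38 24
f 37 21 22
f 37 22 38
f 38 22 23
f 38 23 24
f 40 42 39
f 43 40 39
f 39 42 41
f 41 43 39
f 40 46 42
f 44 40 43
f 44 46 40
f 42 46 41
f 45 43 41
f 41 46 45
f 45 44 43
f 46 44 45
f 48 47 51
f 48 51 49
f 49 51 52
f 49 52 50
f 51 47 53
f 51 53 52
f 52 53 54
f 52 54 50
f 53 47 55
f 53 55 54
f 54 55 56
f 54 56 50
f 55 47 57
f 55 57 56
f 56 57 58
f 56 58 50
f 57 47 59
f 57 59 58
f 58 59 60
f 58 60 50
f 59 47 61
f 59 61 60
f 60 61 62
f 60 62 50
f 61 47 63
f 61 63 62
f 62 63 64
f 62 64 50
f 63 47 48
f 63 48 64
f 64 48 49
f 64 49 50



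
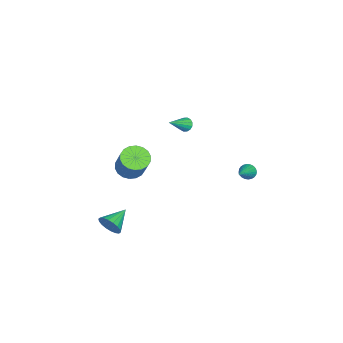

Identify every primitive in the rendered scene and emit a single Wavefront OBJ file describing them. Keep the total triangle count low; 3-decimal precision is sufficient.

v -4.014 2.232 -3.541
v -3.793 1.939 -3.951
v -2.366 2.128 -2.579
v -3.745 2.139 -4.011
v -3.737 2.353 -4.001
v -3.772 2.549 -3.92
v -3.844 2.696 -3.781
v -3.942 2.773 -3.606
v -4.05 2.767 -3.421
v -4.153 2.68 -3.254
v -4.235 2.524 -3.131
v -4.283 2.324 -3.07
v -4.29 2.11 -3.081
v -4.255 1.914 -3.162
v -4.183 1.767 -3.3
v -4.086 1.69 -3.476
v -3.977 1.696 -3.661
v -3.874 1.783 -3.827
v 3.522 -2.475 1.398
v 4.209 -2.295 0.931
v 5.085 -1.684 2.454
v 4.398 -1.865 2.922
v 4.01 -1.973 0.917
v 4.886 -1.363 2.44
v 3.715 -1.751 0.997
v 4.591 -1.141 2.52
v 3.381 -1.672 1.158
v 4.257 -1.062 2.681
v 3.076 -1.753 1.366
v 3.952 -1.142 2.889
v 2.858 -1.976 1.58
v 3.734 -1.366 3.103
v 2.773 -2.298 1.759
v 3.649 -1.688 3.282
v 2.835 -2.656 1.866
v 3.711 -2.045 3.389
v 3.034 -2.977 1.88
v 3.91 -2.367 3.403
v 3.329 -3.199 1.8
v 4.205 -2.589 3.323
v 3.663 -3.278 1.639
v 4.539 -2.668 3.162
v 3.968 -3.198 1.431
v 4.844 -2.587 2.954
v 4.186 -2.974 1.217
v 5.062 -2.364 2.74
v 4.271 -2.652 1.038
v 5.147 -2.042 2.561
v 3.793 -3.648 -3.72
v 4.158 -3.302 -3.124
v 2.487 -3.132 -3.22
v 4.161 -3.056 -3.369
v 4.091 -2.928 -3.684
v 3.962 -2.942 -4.006
v 3.8 -3.096 -4.271
v 3.636 -3.36 -4.427
v 3.503 -3.68 -4.443
v 3.428 -3.994 -4.316
v 3.425 -4.24 -4.071
v 3.495 -4.368 -3.756
v 3.623 -4.354 -3.434
v 3.786 -4.199 -3.168
v 3.95 -3.936 -3.012
v 4.082 -3.616 -2.996
v -2.265 -1.057 1.167
v -1.982 -1.088 0.756
v -1.075 -1.683 2.033
v -1.931 -0.854 0.854
v -1.97 -0.675 1.037
v -2.088 -0.598 1.254
v -2.253 -0.644 1.448
v -2.421 -0.801 1.566
v -2.548 -1.026 1.578
v -2.599 -1.26 1.479
v -2.56 -1.439 1.296
v -2.443 -1.516 1.079
v -2.277 -1.47 0.885
v -2.109 -1.313 0.767
f 2 1 4
f 2 4 3
f 4 1 5
f 4 5 3
f 5 1 6
f 5 6 3
f 6 1 7
f 6 7 3
f 7 1 8
f 7 8 3
f 8 1 9
f 8 9 3
f 9 1 10
f 9 10 3
f 10 1 11
f 10 11 3
f 11 1 12
f 11 12 3
f 12 1 13
f 12 13 3
f 13 1 14
f 13 14 3
f 14 1 15
f 14 15 3
f 15 1 16
f 15 16 3
f 16 1 17
f 16 17 3
f 17 1 18
f 17 18 3
f 18 1 2
f 18 2 3
f 20 19 23
f 20 23 21
f 21 23 24
f 21 24 22
f 23 19 25
f 23 25 24
f 24 25 26
f 24 26 22
f 25 19 27
f 25 27 26
f 26 27 28
f 26 28 22
f 27 19 29
f 27 29 28
f 28 29 30
f 28 30 22
f 29 19 31
f 29 31 30
f 30 31 32
f 30 32 22
f 31 19 33
f 31 33 32
f 32 33 34
f 32 34 22
f 33 19 35
f 33 35 34
f 34 35 36
f 34 36 22
f 35 19 37
f 35 37 36
f 36 37 38
f 36 38 22
f 37 19 39
f 37 39 38
f 38 39 40
f 38 40 22
f 39 19 41
f 39 41 40
f 40 41 42
f 40 42 22
f 41 19 43
f 41 43 42
f 42 43 44
f 42 44 22
f 43 19 45
f 43 45 44
f 44 45 46
f 44 46 22
f 45 19 47
f 45 47 46
f 46 47 48
f 46 48 22
f 47 19 20
f 47 20 48
f 48 20 21
f 48 21 22
f 50 49 52
f 50 52 51
f 52 49 53
f 52 53 51
f 53 49 54
f 53 54 51
f 54 49 55
f 54 55 51
f 55 49 56
f 55 56 51
f 56 49 57
f 56 57 51
f 57 49 58
f 57 58 51
f 58 49 59
f 58 59 51
f 59 49 60
f 59 60 51
f 60 49 61
f 60 61 51
f 61 49 62
f 61 62 51
f 62 49 63
f 62 63 51
f 63 49 64
f 63 64 51
f 64 49 50
f 64 50 51
f 66 65 68
f 66 68 67
f 68 65 69
f 68 69 67
f 69 65 70
f 69 70 67
f 70 65 71
f 70 71 67
f 71 65 72
f 71 72 67
f 72 65 73
f 72 73 67
f 73 65 74
f 73 74 67
f 74 65 75
f 74 75 67
f 75 65 76
f 75 76 67
f 76 65 77
f 76 77 67
f 77 65 78
f 77 78 67
f 78 65 66
f 78 66 67



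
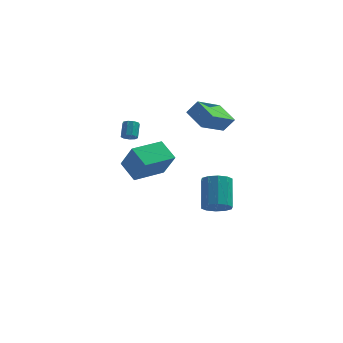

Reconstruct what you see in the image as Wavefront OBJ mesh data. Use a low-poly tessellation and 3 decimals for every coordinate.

v -3.808 2.448 1.209
v -3.506 2.715 0.912
v -3.471 3.499 1.655
v -3.772 3.232 1.951
v -3.833 2.793 0.847
v -3.797 3.576 1.59
v -4.148 2.709 0.951
v -4.112 3.492 1.693
v -4.304 2.503 1.175
v -4.268 3.286 1.918
v -4.227 2.272 1.415
v -4.192 3.055 2.158
v -3.955 2.123 1.559
v -3.919 2.906 2.301
v -3.613 2.127 1.538
v -3.578 2.91 2.281
v -3.363 2.281 1.364
v -3.327 3.064 2.107
v -3.321 2.513 1.117
v -3.285 3.297 1.859
v 1.234 2.783 -4.653
v 1.7 3.361 -5.23
v 1.611 4.935 -3.724
v 1.146 4.357 -3.147
v 1.131 3.425 -5.331
v 1.042 5 -3.826
v 0.602 3.245 -5.173
v 0.513 4.819 -3.668
v 0.315 2.887 -4.816
v 0.226 4.462 -3.311
v 0.379 2.49 -4.397
v 0.29 4.065 -2.892
v 0.769 2.205 -4.076
v 0.68 3.779 -2.57
v 1.338 2.14 -3.974
v 1.249 3.715 -2.469
v 1.867 2.321 -4.132
v 1.778 3.895 -2.627
v 2.154 2.678 -4.489
v 2.065 4.253 -2.984
v 2.09 3.075 -4.908
v 2.001 4.65 -3.403
v -3.16 -1.64 -0.072
v -3.99 -0.686 0.697
v -1.624 -0.226 -0.169
v -2.454 0.728 0.6
v -2.466 -2.288 1.48
v -3.296 -1.334 2.249
v -0.93 -0.874 1.383
v -1.76 0.08 2.152
v -0.533 2.411 3.36
v 0.105 2.474 4.217
v 0.659 3.912 2.363
v 1.297 3.974 3.22
v 0.383 1.286 2.76
v 1.021 1.348 3.617
v 1.575 2.786 1.763
v 2.213 2.849 2.62
f 2 1 5
f 2 5 3
f 3 5 6
f 3 6 4
f 5 1 7
f 5 7 6
f 6 7 8
f 6 8 4
f 7 1 9
f 7 9 8
f 8 9 10
f 8 10 4
f 9 1 11
f 9 11 10
f 10 11 12
f 10 12 4
f 11 1 13
f 11 13 12
f 12 13 14
f 12 14 4
f 13 1 15
f 13 15 14
f 14 15 16
f 14 16 4
f 15 1 17
f 15 17 16
f 16 17 18
f 16 18 4
f 17 1 19
f 17 19 18
f 18 19 20
f 18 20 4
f 19 1 2
f 19 2 20
f 20 2 3
f 20 3 4
f 22 21 25
f 22 25 23
f 23 25 26
f 23 26 24
f 25 21 27
f 25 27 26
f 26 27 28
f 26 28 24
f 27 21 29
f 27 29 28
f 28 29 30
f 28 30 24
f 29 21 31
f 29 31 30
f 30 31 32
f 30 32 24
f 31 21 33
f 31 33 32
f 32 33 34
f 32 34 24
f 33 21 35
f 33 35 34
f 34 35 36
f 34 36 24
f 35 21 37
f 35 37 36
f 36 37 38
f 36 38 24
f 37 21 39
f 37 39 38
f 38 39 40
f 38 40 24
f 39 21 41
f 39 41 40
f 40 41 42
f 40 42 24
f 41 21 22
f 41 22 42
f 42 22 23
f 42 23 24
f 44 46 43
f 47 44 43
f 43 46 45
f 45 47 43
f 44 50 46
f 48 44 47
f 48 50 44
f 46 50 45
f 49 47 45
f 45 50 49
f 49 48 47
f 50 48 49
f 52 54 51
f 55 52 51
f 51 54 53
f 53 55 51
f 52 58 54
f 56 52 55
f 56 58 52
f 54 58 53
f 57 55 53
f 53 58 57
f 57 56 55
f 58 56 57



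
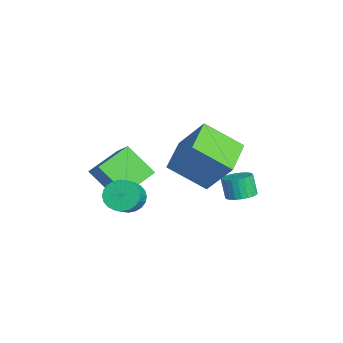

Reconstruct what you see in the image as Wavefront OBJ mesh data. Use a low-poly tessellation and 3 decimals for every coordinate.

v 0.896 -3.016 0.544
v 1.379 -3.078 -0.079
v 2.447 -3.526 0.794
v 1.964 -3.464 1.416
v 1.43 -2.786 0.008
v 2.498 -3.235 0.881
v 1.4 -2.53 0.177
v 2.467 -2.978 1.05
v 1.293 -2.348 0.401
v 2.361 -2.796 1.274
v 1.126 -2.267 0.647
v 2.193 -2.715 1.52
v 0.923 -2.301 0.878
v 1.991 -2.749 1.75
v 0.717 -2.443 1.057
v 1.785 -2.891 1.93
v 0.538 -2.672 1.158
v 1.606 -3.121 2.031
v 0.413 -2.954 1.166
v 1.481 -3.402 2.039
v 0.362 -3.245 1.079
v 1.43 -3.694 1.952
v 0.393 -3.502 0.91
v 1.46 -3.95 1.783
v 0.499 -3.684 0.686
v 1.567 -4.132 1.559
v 0.667 -3.765 0.44
v 1.734 -4.213 1.313
v 0.869 -3.731 0.21
v 1.937 -4.179 1.082
v 1.075 -3.589 0.03
v 2.143 -4.037 0.903
v 1.254 -3.359 -0.071
v 2.322 -3.808 0.802
v 0.218 1.953 -0.462
v 0.726 2.35 -0.217
v 0.35 2.225 0.767
v -0.158 1.827 0.522
v 0.535 2.533 -0.266
v 0.159 2.408 0.717
v 0.296 2.628 -0.346
v -0.08 2.503 0.637
v 0.045 2.62 -0.443
v -0.331 2.495 0.54
v -0.18 2.511 -0.543
v -0.556 2.385 0.44
v -0.344 2.316 -0.63
v -0.72 2.191 0.353
v -0.422 2.066 -0.692
v -0.798 1.941 0.291
v -0.403 1.799 -0.719
v -0.78 1.674 0.264
v -0.29 1.555 -0.707
v -0.666 1.43 0.277
v -0.099 1.372 -0.657
v -0.475 1.247 0.326
v 0.14 1.277 -0.577
v -0.236 1.152 0.406
v 0.391 1.285 -0.48
v 0.015 1.16 0.503
v 0.616 1.395 -0.38
v 0.24 1.269 0.603
v 0.78 1.589 -0.293
v 0.404 1.464 0.69
v 0.858 1.839 -0.231
v 0.482 1.714 0.752
v 0.84 2.106 -0.204
v 0.463 1.981 0.779
v -2.049 -2.963 1.51
v -1.07 -2.672 2.378
v -1.245 -1.958 0.266
v -0.266 -1.668 1.134
v -1.154 -4.352 0.966
v -0.175 -4.062 1.834
v -0.35 -3.348 -0.278
v 0.629 -3.057 0.59
v -0.749 -0.553 2.51
v 0.07 0.351 4.107
v -0.192 1.027 1.329
v 0.627 1.932 2.927
v 0.873 -1.392 2.153
v 1.692 -0.487 3.751
v 1.43 0.189 0.973
v 2.249 1.093 2.57
f 2 1 5
f 2 5 3
f 3 5 6
f 3 6 4
f 5 1 7
f 5 7 6
f 6 7 8
f 6 8 4
f 7 1 9
f 7 9 8
f 8 9 10
f 8 10 4
f 9 1 11
f 9 11 10
f 10 11 12
f 10 12 4
f 11 1 13
f 11 13 12
f 12 13 14
f 12 14 4
f 13 1 15
f 13 15 14
f 14 15 16
f 14 16 4
f 15 1 17
f 15 17 16
f 16 17 18
f 16 18 4
f 17 1 19
f 17 19 18
f 18 19 20
f 18 20 4
f 19 1 21
f 19 21 20
f 20 21 22
f 20 22 4
f 21 1 23
f 21 23 22
f 22 23 24
f 22 24 4
f 23 1 25
f 23 25 24
f 24 25 26
f 24 26 4
f 25 1 27
f 25 27 26
f 26 27 28
f 26 28 4
f 27 1 29
f 27 29 28
f 28 29 30
f 28 30 4
f 29 1 31
f 29 31 30
f 30 31 32
f 30 32 4
f 31 1 33
f 31 33 32
f 32 33 34
f 32 34 4
f 33 1 2
f 33 2 34
f 34 2 3
f 34 3 4
f 36 35 39
f 36 39 37
f 37 39 40
f 37 40 38
f 39 35 41
f 39 41 40
f 40 41 42
f 40 42 38
f 41 35 43
f 41 43 42
f 42 43 44
f 42 44 38
f 43 35 45
f 43 45 44
f 44 45 46
f 44 46 38
f 45 35 47
f 45 47 46
f 46 47 48
f 46 48 38
f 47 35 49
f 47 49 48
f 48 49 50
f 48 50 38
f 49 35 51
f 49 51 50
f 50 51 52
f 50 52 38
f 51 35 53
f 51 53 52
f 52 53 54
f 52 54 38
f 53 35 55
f 53 55 54
f 54 55 56
f 54 56 38
f 55 35 57
f 55 57 56
f 56 57 58
f 56 58 38
f 57 35 59
f 57 59 58
f 58 59 60
f 58 60 38
f 59 35 61
f 59 61 60
f 60 61 62
f 60 62 38
f 61 35 63
f 61 63 62
f 62 63 64
f 62 64 38
f 63 35 65
f 63 65 64
f 64 65 66
f 64 66 38
f 65 35 67
f 65 67 66
f 66 67 68
f 66 68 38
f 67 35 36
f 67 36 68
f 68 36 37
f 68 37 38
f 70 72 69
f 73 70 69
f 69 72 71
f 71 73 69
f 70 76 72
f 74 70 73
f 74 76 70
f 72 76 71
f 75 73 71
f 71 76 75
f 75 74 73
f 76 74 75
f 78 80 77
f 81 78 77
f 77 80 79
f 79 81 77
f 78 84 80
f 82 78 81
f 82 84 78
f 80 84 79
f 83 81 79
f 79 84 83
f 83 82 81
f 84 82 83



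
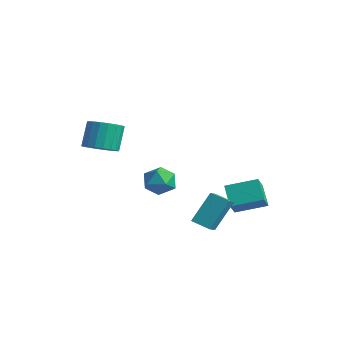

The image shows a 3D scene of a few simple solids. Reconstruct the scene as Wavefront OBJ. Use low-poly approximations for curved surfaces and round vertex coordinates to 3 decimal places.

v 2.406 -1.876 -1.221
v 2.458 -0.716 0.383
v 3.326 -1.448 -1.56
v 3.378 -0.288 0.044
v 2.982 -2.672 -0.664
v 3.034 -1.512 0.94
v 3.902 -2.244 -1.003
v 3.954 -1.084 0.601
v 0.461 -1.886 1.113
v 1.091 -2.231 1.745
v 0.109 -3.329 0.675
v 0.739 -3.674 1.307
v -0.065 -3.253 1.613
v 0.153 -2.362 1.883
v 1.047 -3.198 0.537
v 1.265 -2.307 0.807
v 1.453 -3.043 1.389
v 0.766 -3.076 2.054
v 0.434 -2.484 0.366
v -0.253 -2.517 1.031
v 1.306 1.121 -0.508
v 1.819 0.377 0.37
v 2.366 2.436 -0.012
v 2.879 1.692 0.865
v 2.281 0.688 -1.445
v 2.794 -0.056 -0.568
v 3.341 2.003 -0.95
v 3.854 1.259 -0.072
v -3.163 -3.694 2.354
v -2.379 -4.074 2.779
v -2.812 -3.386 4.192
v -3.597 -3.006 3.766
v -2.236 -3.692 2.637
v -2.669 -3.004 4.05
v -2.276 -3.311 2.439
v -2.71 -2.623 3.852
v -2.493 -3.005 2.224
v -2.926 -2.317 3.637
v -2.842 -2.836 2.035
v -3.275 -2.148 3.448
v -3.255 -2.837 1.908
v -3.688 -2.149 3.321
v -3.65 -3.007 1.87
v -4.083 -2.32 3.283
v -3.948 -3.314 1.928
v -4.381 -2.626 3.341
v -4.091 -3.696 2.07
v -4.524 -3.008 3.483
v -4.05 -4.077 2.268
v -4.484 -3.389 3.681
v -3.834 -4.383 2.483
v -4.267 -3.695 3.896
v -3.485 -4.552 2.672
v -3.918 -3.864 4.085
v -3.072 -4.551 2.799
v -3.505 -3.863 4.212
v -2.677 -4.38 2.837
v -3.11 -3.693 4.25
f 2 4 1
f 5 2 1
f 1 4 3
f 3 5 1
f 2 8 4
f 6 2 5
f 6 8 2
f 4 8 3
f 7 5 3
f 3 8 7
f 7 6 5
f 8 6 7
f 9 20 14
f 9 14 10
f 9 10 16
f 9 16 19
f 9 19 20
f 10 14 18
f 14 20 13
f 20 19 11
f 19 16 15
f 16 10 17
f 12 18 13
f 12 13 11
f 12 11 15
f 12 15 17
f 12 17 18
f 13 18 14
f 11 13 20
f 15 11 19
f 17 15 16
f 18 17 10
f 22 24 21
f 25 22 21
f 21 24 23
f 23 25 21
f 22 28 24
f 26 22 25
f 26 28 22
f 24 28 23
f 27 25 23
f 23 28 27
f 27 26 25
f 28 26 27
f 30 29 33
f 30 33 31
f 31 33 34
f 31 34 32
f 33 29 35
f 33 35 34
f 34 35 36
f 34 36 32
f 35 29 37
f 35 37 36
f 36 37 38
f 36 38 32
f 37 29 39
f 37 39 38
f 38 39 40
f 38 40 32
f 39 29 41
f 39 41 40
f 40 41 42
f 40 42 32
f 41 29 43
f 41 43 42
f 42 43 44
f 42 44 32
f 43 29 45
f 43 45 44
f 44 45 46
f 44 46 32
f 45 29 47
f 45 47 46
f 46 47 48
f 46 48 32
f 47 29 49
f 47 49 48
f 48 49 50
f 48 50 32
f 49 29 51
f 49 51 50
f 50 51 52
f 50 52 32
f 51 29 53
f 51 53 52
f 52 53 54
f 52 54 32
f 53 29 55
f 53 55 54
f 54 55 56
f 54 56 32
f 55 29 57
f 55 57 56
f 56 57 58
f 56 58 32
f 57 29 30
f 57 30 58
f 58 30 31
f 58 31 32



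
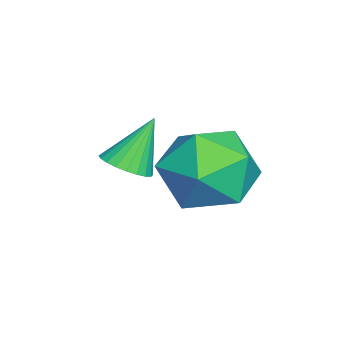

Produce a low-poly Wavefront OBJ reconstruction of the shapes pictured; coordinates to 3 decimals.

v -0.702 1.682 3.103
v -0.008 0.804 2.809
v -2.092 0.916 2.111
v -1.398 0.038 1.817
v -1.758 0.149 2.91
v -0.9 0.623 3.524
v -1.2 1.097 1.396
v -0.342 1.571 2.01
v -0.316 0.443 1.754
v -0.661 -0.143 2.69
v -1.439 1.863 2.23
v -1.784 1.277 3.166
v -1.546 -0.884 2.094
v -1.131 -1.187 2.405
v -2.034 -0.376 3.246
v -1.019 -0.986 2.363
v -0.987 -0.769 2.281
v -1.04 -0.57 2.17
v -1.17 -0.419 2.048
v -1.358 -0.338 1.933
v -1.574 -0.341 1.842
v -1.785 -0.426 1.79
v -1.961 -0.581 1.784
v -2.073 -0.783 1.826
v -2.104 -1 1.908
v -2.051 -1.199 2.019
v -1.921 -1.35 2.141
v -1.734 -1.431 2.256
v -1.518 -1.428 2.347
v -1.306 -1.343 2.399
f 1 12 6
f 1 6 2
f 1 2 8
f 1 8 11
f 1 11 12
f 2 6 10
f 6 12 5
f 12 11 3
f 11 8 7
f 8 2 9
f 4 10 5
f 4 5 3
f 4 3 7
f 4 7 9
f 4 9 10
f 5 10 6
f 3 5 12
f 7 3 11
f 9 7 8
f 10 9 2
f 14 13 16
f 14 16 15
f 16 13 17
f 16 17 15
f 17 13 18
f 17 18 15
f 18 13 19
f 18 19 15
f 19 13 20
f 19 20 15
f 20 13 21
f 20 21 15
f 21 13 22
f 21 22 15
f 22 13 23
f 22 23 15
f 23 13 24
f 23 24 15
f 24 13 25
f 24 25 15
f 25 13 26
f 25 26 15
f 26 13 27
f 26 27 15
f 27 13 28
f 27 28 15
f 28 13 29
f 28 29 15
f 29 13 30
f 29 30 15
f 30 13 14
f 30 14 15



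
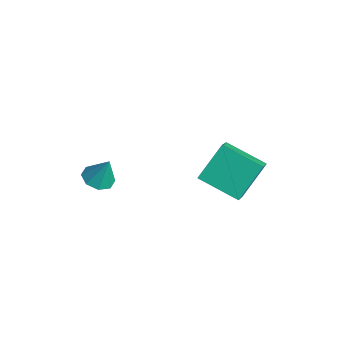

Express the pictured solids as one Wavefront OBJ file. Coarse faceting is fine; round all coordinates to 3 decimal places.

v -3.222 -1.819 -1.057
v -2.473 -2.177 -1.182
v -2.798 -1.421 0.337
v -2.482 -1.558 -1.356
v -2.924 -1.092 -1.355
v -3.541 -1.052 -1.179
v -3.971 -1.461 -0.931
v -3.962 -2.08 -0.757
v -3.519 -2.546 -0.759
v -2.902 -2.586 -0.935
v 1.976 0.575 2.192
v 1.662 1.966 3.692
v 0.998 1.347 1.27
v 0.684 2.739 2.771
v 3.596 1.741 1.449
v 3.282 3.133 2.95
v 2.618 2.514 0.528
v 2.304 3.905 2.028
f 2 1 4
f 2 4 3
f 4 1 5
f 4 5 3
f 5 1 6
f 5 6 3
f 6 1 7
f 6 7 3
f 7 1 8
f 7 8 3
f 8 1 9
f 8 9 3
f 9 1 10
f 9 10 3
f 10 1 2
f 10 2 3
f 12 14 11
f 15 12 11
f 11 14 13
f 13 15 11
f 12 18 14
f 16 12 15
f 16 18 12
f 14 18 13
f 17 15 13
f 13 18 17
f 17 16 15
f 18 16 17



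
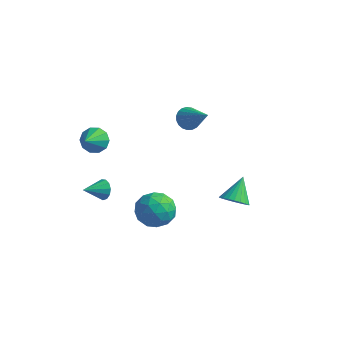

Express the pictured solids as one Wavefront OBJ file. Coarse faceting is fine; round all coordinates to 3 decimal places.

v -1.958 3.485 0.737
v -1.663 2.98 0.163
v -0.262 3.015 2.023
v -1.517 3.276 0.078
v -1.447 3.609 0.108
v -1.466 3.92 0.246
v -1.569 4.156 0.469
v -1.74 4.276 0.739
v -1.949 4.259 1.008
v -2.159 4.109 1.23
v -2.335 3.85 1.367
v -2.445 3.529 1.395
v -2.471 3.2 1.31
v -2.409 2.92 1.125
v -2.268 2.738 0.873
v -2.074 2.686 0.598
v -1.86 2.771 0.346
v 1.09 -3.18 -1.96
v 2.166 -3.476 -1.467
v 0.174 -4.364 -0.673
v 1.25 -4.66 -0.18
v 0.804 -3.534 -0.039
v 1.37 -2.802 -0.834
v 0.97 -5.038 -1.306
v 1.536 -4.306 -2.101
v 2.091 -4.625 -1.063
v 1.989 -3.695 -0.28
v 0.351 -4.145 -1.86
v 0.249 -3.215 -1.077
v 1.708 -3.224 -1.826
v 0.632 -4.616 -0.314
v 0.37 -3.954 -0.231
v 1.002 -4.128 0.059
v 1.241 -2.828 -1.454
v 1.873 -3.002 -1.164
v 1.073 -3.036 -0.325
v 0.467 -4.838 -0.976
v 1.099 -5.012 -0.686
v 1.338 -3.712 -2.199
v 1.97 -3.886 -1.909
v 1.267 -4.804 -1.815
v 2.297 -4.073 -1.299
v 1.759 -4.769 -0.543
v 1.594 -4.991 -1.204
v 1.927 -4.561 -1.672
v 2.237 -3.527 -0.839
v 1.698 -4.223 -0.083
v 1.436 -3.561 0
v 1.769 -3.131 -0.467
v 2.193 -4.202 -0.601
v 0.642 -3.617 -2.057
v 0.103 -4.313 -1.301
v 0.571 -4.709 -1.673
v 0.904 -4.279 -2.14
v 0.581 -3.071 -1.597
v 0.043 -3.767 -0.841
v 0.413 -3.279 -0.468
v 0.746 -2.849 -0.936
v 0.147 -3.638 -1.539
v -3.539 -3.155 2.14
v -3.047 -2.684 2.696
v -3.241 -4.365 2.9
v -3.557 -2.69 2.887
v -4.06 -2.874 2.791
v -4.364 -3.165 2.447
v -4.353 -3.453 1.986
v -4.031 -3.626 1.583
v -3.522 -3.62 1.393
v -3.019 -3.436 1.488
v -2.715 -3.145 1.832
v -2.726 -2.857 2.294
v 3.479 0.242 -1.968
v 4.264 0.59 -2.161
v 3.261 1.418 -0.732
v 4.058 0.77 -2.368
v 3.764 0.87 -2.515
v 3.426 0.874 -2.578
v 3.097 0.781 -2.549
v 2.826 0.607 -2.431
v 2.654 0.377 -2.242
v 2.608 0.126 -2.012
v 2.695 -0.107 -1.775
v 2.901 -0.286 -1.567
v 3.195 -0.386 -1.421
v 3.532 -0.39 -1.357
v 3.862 -0.297 -1.387
v 4.133 -0.123 -1.505
v 4.304 0.107 -1.694
v 4.351 0.358 -1.924
v -3.733 -2.251 -2.741
v -3.504 -2.593 -3.332
v -4.227 -3.449 -2.239
v -3.198 -2.607 -3.065
v -3.062 -2.508 -2.696
v -3.139 -2.328 -2.341
v -3.405 -2.123 -2.113
v -3.775 -1.958 -2.084
v -4.132 -1.887 -2.264
v -4.362 -1.931 -2.596
v -4.392 -2.077 -2.973
v -4.214 -2.277 -3.277
v -3.882 -2.47 -3.411
f 2 1 4
f 2 4 3
f 4 1 5
f 4 5 3
f 5 1 6
f 5 6 3
f 6 1 7
f 6 7 3
f 7 1 8
f 7 8 3
f 8 1 9
f 8 9 3
f 9 1 10
f 9 10 3
f 10 1 11
f 10 11 3
f 11 1 12
f 11 12 3
f 12 1 13
f 12 13 3
f 13 1 14
f 13 14 3
f 14 1 15
f 14 15 3
f 15 1 16
f 15 16 3
f 16 1 17
f 16 17 3
f 17 1 2
f 17 2 3
f 18 55 34
f 55 29 58
f 34 58 23
f 55 58 34
f 18 34 30
f 34 23 35
f 30 35 19
f 34 35 30
f 18 30 39
f 30 19 40
f 39 40 25
f 30 40 39
f 18 39 51
f 39 25 54
f 51 54 28
f 39 54 51
f 18 51 55
f 51 28 59
f 55 59 29
f 51 59 55
f 19 35 46
f 35 23 49
f 46 49 27
f 35 49 46
f 23 58 36
f 58 29 57
f 36 57 22
f 58 57 36
f 29 59 56
f 59 28 52
f 56 52 20
f 59 52 56
f 28 54 53
f 54 25 41
f 53 41 24
f 54 41 53
f 25 40 45
f 40 19 42
f 45 42 26
f 40 42 45
f 21 47 33
f 47 27 48
f 33 48 22
f 47 48 33
f 21 33 31
f 33 22 32
f 31 32 20
f 33 32 31
f 21 31 38
f 31 20 37
f 38 37 24
f 31 37 38
f 21 38 43
f 38 24 44
f 43 44 26
f 38 44 43
f 21 43 47
f 43 26 50
f 47 50 27
f 43 50 47
f 22 48 36
f 48 27 49
f 36 49 23
f 48 49 36
f 20 32 56
f 32 22 57
f 56 57 29
f 32 57 56
f 24 37 53
f 37 20 52
f 53 52 28
f 37 52 53
f 26 44 45
f 44 24 41
f 45 41 25
f 44 41 45
f 27 50 46
f 50 26 42
f 46 42 19
f 50 42 46
f 61 60 63
f 61 63 62
f 63 60 64
f 63 64 62
f 64 60 65
f 64 65 62
f 65 60 66
f 65 66 62
f 66 60 67
f 66 67 62
f 67 60 68
f 67 68 62
f 68 60 69
f 68 69 62
f 69 60 70
f 69 70 62
f 70 60 71
f 70 71 62
f 71 60 61
f 71 61 62
f 73 72 75
f 73 75 74
f 75 72 76
f 75 76 74
f 76 72 77
f 76 77 74
f 77 72 78
f 77 78 74
f 78 72 79
f 78 79 74
f 79 72 80
f 79 80 74
f 80 72 81
f 80 81 74
f 81 72 82
f 81 82 74
f 82 72 83
f 82 83 74
f 83 72 84
f 83 84 74
f 84 72 85
f 84 85 74
f 85 72 86
f 85 86 74
f 86 72 87
f 86 87 74
f 87 72 88
f 87 88 74
f 88 72 89
f 88 89 74
f 89 72 73
f 89 73 74
f 91 90 93
f 91 93 92
f 93 90 94
f 93 94 92
f 94 90 95
f 94 95 92
f 95 90 96
f 95 96 92
f 96 90 97
f 96 97 92
f 97 90 98
f 97 98 92
f 98 90 99
f 98 99 92
f 99 90 100
f 99 100 92
f 100 90 101
f 100 101 92
f 101 90 102
f 101 102 92
f 102 90 91
f 102 91 92



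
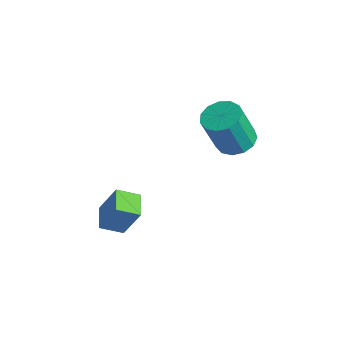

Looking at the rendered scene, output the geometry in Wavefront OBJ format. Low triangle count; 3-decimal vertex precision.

v -3.849 -4.355 -4.152
v -3.294 -3.905 -2.787
v -3.503 -3.505 -4.573
v -2.948 -3.055 -3.209
v -2.912 -4.845 -4.371
v -2.357 -4.395 -3.007
v -2.566 -3.995 -4.793
v -2.011 -3.545 -3.428
v -2.246 0.648 -0.962
v -1.77 1.279 -0.711
v -1.758 0.584 1.014
v -2.234 -0.048 0.762
v -2.213 1.417 -0.652
v -2.202 0.721 1.072
v -2.666 1.31 -0.693
v -2.655 0.615 1.032
v -2.986 0.993 -0.818
v -2.975 0.298 0.907
v -3.071 0.567 -0.99
v -3.06 -0.129 0.735
v -2.894 0.166 -1.153
v -2.883 -0.53 0.572
v -2.511 -0.082 -1.255
v -2.5 -0.778 0.47
v -2.044 -0.098 -1.265
v -2.032 -0.794 0.46
v -1.64 0.122 -1.178
v -1.629 -0.573 0.547
v -1.429 0.51 -1.023
v -1.418 -0.186 0.702
v -1.478 0.941 -0.849
v -1.466 0.246 0.876
f 2 4 1
f 5 2 1
f 1 4 3
f 3 5 1
f 2 8 4
f 6 2 5
f 6 8 2
f 4 8 3
f 7 5 3
f 3 8 7
f 7 6 5
f 8 6 7
f 10 9 13
f 10 13 11
f 11 13 14
f 11 14 12
f 13 9 15
f 13 15 14
f 14 15 16
f 14 16 12
f 15 9 17
f 15 17 16
f 16 17 18
f 16 18 12
f 17 9 19
f 17 19 18
f 18 19 20
f 18 20 12
f 19 9 21
f 19 21 20
f 20 21 22
f 20 22 12
f 21 9 23
f 21 23 22
f 22 23 24
f 22 24 12
f 23 9 25
f 23 25 24
f 24 25 26
f 24 26 12
f 25 9 27
f 25 27 26
f 26 27 28
f 26 28 12
f 27 9 29
f 27 29 28
f 28 29 30
f 28 30 12
f 29 9 31
f 29 31 30
f 30 31 32
f 30 32 12
f 31 9 10
f 31 10 32
f 32 10 11
f 32 11 12



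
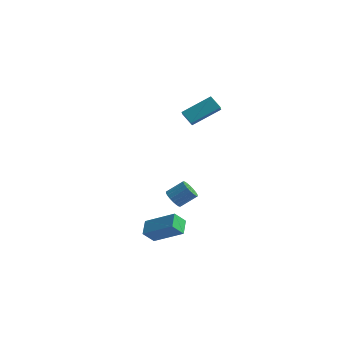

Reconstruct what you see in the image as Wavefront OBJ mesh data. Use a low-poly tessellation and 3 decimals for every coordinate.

v 1.678 -3.781 -3.883
v 1.256 -2.895 -3.385
v 2.049 -3.16 -4.672
v 1.627 -2.275 -4.174
v 3.553 -3.505 -2.786
v 3.131 -2.62 -2.288
v 3.924 -2.885 -3.575
v 3.502 -1.999 -3.077
v 1.171 1.149 3.958
v 2.302 2.587 4.99
v 0.693 1.994 3.305
v 1.825 3.432 4.337
v 1.915 1.048 3.283
v 3.047 2.486 4.315
v 1.438 1.893 2.63
v 2.569 3.331 3.662
v -0.065 2.129 -4.321
v 0.444 2.149 -4.829
v 1.235 2.872 -4.008
v 0.725 2.851 -3.499
v 0.27 2.411 -4.892
v 1.061 3.133 -4.071
v 0.03 2.616 -4.842
v 0.821 3.339 -4.02
v -0.23 2.726 -4.688
v 0.561 3.448 -3.867
v -0.456 2.717 -4.462
v 0.335 3.439 -3.64
v -0.606 2.591 -4.208
v 0.185 3.314 -3.386
v -0.648 2.374 -3.976
v 0.143 3.097 -3.154
v -0.575 2.108 -3.812
v 0.216 2.831 -2.991
v -0.401 1.847 -3.749
v 0.39 2.569 -2.928
v -0.161 1.641 -3.8
v 0.63 2.364 -2.978
v 0.099 1.532 -3.953
v 0.89 2.254 -3.132
v 0.325 1.541 -4.18
v 1.116 2.263 -3.358
v 0.475 1.666 -4.434
v 1.266 2.389 -3.612
v 0.517 1.883 -4.666
v 1.308 2.606 -3.844
f 2 4 1
f 5 2 1
f 1 4 3
f 3 5 1
f 2 8 4
f 6 2 5
f 6 8 2
f 4 8 3
f 7 5 3
f 3 8 7
f 7 6 5
f 8 6 7
f 10 12 9
f 13 10 9
f 9 12 11
f 11 13 9
f 10 16 12
f 14 10 13
f 14 16 10
f 12 16 11
f 15 13 11
f 11 16 15
f 15 14 13
f 16 14 15
f 18 17 21
f 18 21 19
f 19 21 22
f 19 22 20
f 21 17 23
f 21 23 22
f 22 23 24
f 22 24 20
f 23 17 25
f 23 25 24
f 24 25 26
f 24 26 20
f 25 17 27
f 25 27 26
f 26 27 28
f 26 28 20
f 27 17 29
f 27 29 28
f 28 29 30
f 28 30 20
f 29 17 31
f 29 31 30
f 30 31 32
f 30 32 20
f 31 17 33
f 31 33 32
f 32 33 34
f 32 34 20
f 33 17 35
f 33 35 34
f 34 35 36
f 34 36 20
f 35 17 37
f 35 37 36
f 36 37 38
f 36 38 20
f 37 17 39
f 37 39 38
f 38 39 40
f 38 40 20
f 39 17 41
f 39 41 40
f 40 41 42
f 40 42 20
f 41 17 43
f 41 43 42
f 42 43 44
f 42 44 20
f 43 17 45
f 43 45 44
f 44 45 46
f 44 46 20
f 45 17 18
f 45 18 46
f 46 18 19
f 46 19 20



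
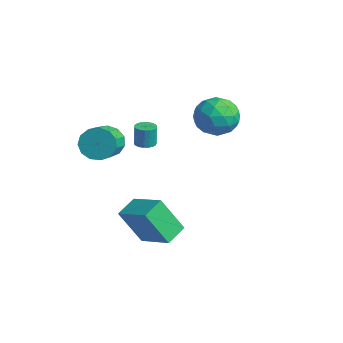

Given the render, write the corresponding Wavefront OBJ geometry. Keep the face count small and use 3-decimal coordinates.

v -3.786 -1.633 0.122
v -3.1 -1.258 -0.435
v -2.127 -2.152 0.161
v -2.814 -2.527 0.718
v -3.107 -0.963 0.018
v -2.134 -1.857 0.615
v -3.329 -0.88 0.504
v -2.356 -1.774 1.101
v -3.697 -1.037 0.869
v -2.724 -1.931 1.466
v -4.093 -1.382 0.996
v -3.12 -2.277 1.593
v -4.392 -1.808 0.846
v -3.419 -2.702 1.443
v -4.498 -2.177 0.466
v -3.525 -3.072 1.063
v -4.379 -2.374 -0.024
v -3.406 -3.268 0.573
v -4.071 -2.336 -0.467
v -3.098 -3.23 0.13
v -3.674 -2.074 -0.724
v -2.701 -2.968 -0.127
v -3.312 -1.672 -0.712
v -2.339 -2.567 -0.115
v 0.866 -2.044 -3.958
v 0.389 -2.991 -2.1
v 0.357 -0.999 -3.556
v -0.12 -1.946 -1.698
v 2.56 -1.494 -3.242
v 2.083 -2.441 -1.384
v 2.051 -0.449 -2.84
v 1.574 -1.396 -0.982
v -1.725 4.322 0.688
v -1.231 3.916 1.727
v -3.229 3.064 0.913
v -2.735 2.658 1.952
v -3.193 3.787 1.894
v -2.263 4.565 1.755
v -2.197 2.415 0.885
v -1.267 3.193 0.746
v -1.522 2.738 1.848
v -2.138 3.586 2.472
v -2.322 3.394 0.168
v -2.938 4.242 0.792
v -1.346 4.229 1.188
v -3.114 2.751 1.452
v -3.383 3.414 1.418
v -3.093 3.176 2.029
v -1.953 4.61 1.205
v -1.662 4.372 1.815
v -2.816 4.296 1.914
v -2.798 2.608 0.825
v -2.507 2.37 1.435
v -1.367 3.804 0.611
v -1.077 3.566 1.222
v -1.644 2.684 0.726
v -1.227 3.298 1.87
v -2.111 2.559 2.002
v -1.794 2.416 1.375
v -1.248 2.873 1.293
v -1.589 3.797 2.237
v -2.473 3.058 2.369
v -2.742 3.721 2.335
v -2.196 4.178 2.253
v -1.76 3.104 2.308
v -1.987 3.922 0.271
v -2.871 3.183 0.403
v -2.264 2.802 0.387
v -1.718 3.259 0.305
v -2.349 4.421 0.638
v -3.233 3.682 0.77
v -3.212 4.107 1.347
v -2.666 4.564 1.265
v -2.7 3.876 0.332
v -2.839 -0.023 0.066
v -2.437 0.338 0.059
v -2.46 0.384 1.208
v -2.861 0.023 1.214
v -2.618 0.47 0.05
v -2.641 0.516 1.199
v -2.838 0.517 0.044
v -2.861 0.563 1.193
v -3.058 0.47 0.041
v -3.08 0.516 1.19
v -3.239 0.338 0.043
v -3.262 0.384 1.192
v -3.352 0.144 0.049
v -3.375 0.19 1.198
v -3.376 -0.079 0.057
v -3.398 -0.033 1.206
v -3.306 -0.293 0.067
v -3.329 -0.247 1.216
v -3.156 -0.459 0.077
v -3.179 -0.413 1.226
v -2.951 -0.551 0.084
v -2.974 -0.505 1.233
v -2.727 -0.551 0.089
v -2.75 -0.505 1.238
v -2.522 -0.46 0.089
v -2.545 -0.414 1.238
v -2.371 -0.293 0.086
v -2.394 -0.247 1.234
v -2.302 -0.08 0.078
v -2.325 -0.034 1.227
v -2.325 0.144 0.069
v -2.348 0.19 1.218
f 2 1 5
f 2 5 3
f 3 5 6
f 3 6 4
f 5 1 7
f 5 7 6
f 6 7 8
f 6 8 4
f 7 1 9
f 7 9 8
f 8 9 10
f 8 10 4
f 9 1 11
f 9 11 10
f 10 11 12
f 10 12 4
f 11 1 13
f 11 13 12
f 12 13 14
f 12 14 4
f 13 1 15
f 13 15 14
f 14 15 16
f 14 16 4
f 15 1 17
f 15 17 16
f 16 17 18
f 16 18 4
f 17 1 19
f 17 19 18
f 18 19 20
f 18 20 4
f 19 1 21
f 19 21 20
f 20 21 22
f 20 22 4
f 21 1 23
f 21 23 22
f 22 23 24
f 22 24 4
f 23 1 2
f 23 2 24
f 24 2 3
f 24 3 4
f 26 28 25
f 29 26 25
f 25 28 27
f 27 29 25
f 26 32 28
f 30 26 29
f 30 32 26
f 28 32 27
f 31 29 27
f 27 32 31
f 31 30 29
f 32 30 31
f 33 70 49
f 70 44 73
f 49 73 38
f 70 73 49
f 33 49 45
f 49 38 50
f 45 50 34
f 49 50 45
f 33 45 54
f 45 34 55
f 54 55 40
f 45 55 54
f 33 54 66
f 54 40 69
f 66 69 43
f 54 69 66
f 33 66 70
f 66 43 74
f 70 74 44
f 66 74 70
f 34 50 61
f 50 38 64
f 61 64 42
f 50 64 61
f 38 73 51
f 73 44 72
f 51 72 37
f 73 72 51
f 44 74 71
f 74 43 67
f 71 67 35
f 74 67 71
f 43 69 68
f 69 40 56
f 68 56 39
f 69 56 68
f 40 55 60
f 55 34 57
f 60 57 41
f 55 57 60
f 36 62 48
f 62 42 63
f 48 63 37
f 62 63 48
f 36 48 46
f 48 37 47
f 46 47 35
f 48 47 46
f 36 46 53
f 46 35 52
f 53 52 39
f 46 52 53
f 36 53 58
f 53 39 59
f 58 59 41
f 53 59 58
f 36 58 62
f 58 41 65
f 62 65 42
f 58 65 62
f 37 63 51
f 63 42 64
f 51 64 38
f 63 64 51
f 35 47 71
f 47 37 72
f 71 72 44
f 47 72 71
f 39 52 68
f 52 35 67
f 68 67 43
f 52 67 68
f 41 59 60
f 59 39 56
f 60 56 40
f 59 56 60
f 42 65 61
f 65 41 57
f 61 57 34
f 65 57 61
f 76 75 79
f 76 79 77
f 77 79 80
f 77 80 78
f 79 75 81
f 79 81 80
f 80 81 82
f 80 82 78
f 81 75 83
f 81 83 82
f 82 83 84
f 82 84 78
f 83 75 85
f 83 85 84
f 84 85 86
f 84 86 78
f 85 75 87
f 85 87 86
f 86 87 88
f 86 88 78
f 87 75 89
f 87 89 88
f 88 89 90
f 88 90 78
f 89 75 91
f 89 91 90
f 90 91 92
f 90 92 78
f 91 75 93
f 91 93 92
f 92 93 94
f 92 94 78
f 93 75 95
f 93 95 94
f 94 95 96
f 94 96 78
f 95 75 97
f 95 97 96
f 96 97 98
f 96 98 78
f 97 75 99
f 97 99 98
f 98 99 100
f 98 100 78
f 99 75 101
f 99 101 100
f 100 101 102
f 100 102 78
f 101 75 103
f 101 103 102
f 102 103 104
f 102 104 78
f 103 75 105
f 103 105 104
f 104 105 106
f 104 106 78
f 105 75 76
f 105 76 106
f 106 76 77
f 106 77 78



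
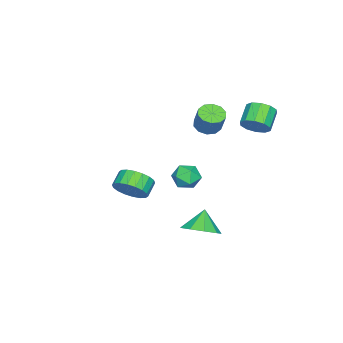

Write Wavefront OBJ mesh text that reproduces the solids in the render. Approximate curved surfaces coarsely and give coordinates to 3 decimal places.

v 2.396 2.207 1.377
v 2.932 2.743 1.742
v 3.248 1.177 1.638
v 3.784 1.713 2.003
v 3.047 1.54 2.37
v 2.521 2.176 2.209
v 3.659 1.744 1.171
v 3.133 2.38 1.01
v 3.713 2.456 1.615
v 3.334 2.33 2.356
v 2.846 1.59 1.024
v 2.467 1.464 1.765
v -2.739 3.173 2.605
v -2.267 3.327 3.308
v -3.369 3.202 4.077
v -3.841 3.047 3.375
v -2.447 3.793 3.125
v -3.549 3.667 3.894
v -2.739 4.022 2.744
v -3.841 3.896 3.513
v -3.031 3.926 2.31
v -4.133 3.8 3.08
v -3.211 3.543 1.989
v -4.313 3.417 2.758
v -3.211 3.018 1.903
v -4.313 2.893 2.672
v -3.031 2.553 2.086
v -4.133 2.427 2.855
v -2.739 2.324 2.467
v -3.841 2.198 3.236
v -2.447 2.42 2.9
v -3.549 2.294 3.67
v -2.267 2.803 3.222
v -3.369 2.677 3.991
v -0.491 -3.134 -2.865
v -0.014 -2.55 -2.134
v -0.871 -2.563 -1.564
v -1.349 -3.146 -2.295
v -0.205 -2.229 -2.415
v -1.063 -2.242 -1.844
v -0.453 -2.087 -2.785
v -1.311 -2.1 -2.214
v -0.709 -2.153 -3.17
v -1.566 -2.166 -2.6
v -0.921 -2.412 -3.496
v -1.779 -2.425 -2.925
v -1.048 -2.815 -3.696
v -1.906 -2.828 -3.126
v -1.065 -3.28 -3.732
v -1.923 -3.293 -3.162
v -0.969 -3.717 -3.596
v -1.826 -3.73 -3.026
v -0.777 -4.038 -3.316
v -1.635 -4.051 -2.745
v -0.529 -4.18 -2.946
v -1.387 -4.193 -2.375
v -0.274 -4.114 -2.56
v -1.131 -4.127 -1.99
v -0.061 -3.855 -2.235
v -0.919 -3.868 -1.664
v 0.066 -3.452 -2.034
v -0.792 -3.465 -1.464
v 0.083 -2.987 -1.998
v -0.775 -3 -1.428
v -2.42 0.548 2.236
v -1.683 0.365 2.056
v -1.284 0.808 3.245
v -2.02 0.992 3.424
v -1.763 0.819 1.914
v -1.363 1.262 3.103
v -2.093 1.169 1.894
v -1.693 1.612 3.083
v -2.548 1.283 2.005
v -2.149 1.726 3.194
v -2.955 1.115 2.204
v -2.555 1.559 3.393
v -3.156 0.732 2.415
v -2.757 1.175 3.604
v -3.077 0.278 2.557
v -2.677 0.721 3.746
v -2.747 -0.072 2.577
v -2.347 0.371 3.766
v -2.291 -0.186 2.466
v -1.892 0.257 3.655
v -1.885 -0.019 2.267
v -1.485 0.425 3.456
v 3.605 2.986 -1.762
v 4.335 3.563 -1.195
v 2.835 2.874 -0.658
v 3.831 4.019 -1.5
v 3.221 3.992 -1.928
v 2.79 3.494 -2.278
v 2.741 2.758 -2.387
v 3.096 2.128 -2.203
v 3.689 1.9 -1.813
v 4.242 2.18 -1.399
v 4.497 2.836 -1.155
f 1 12 6
f 1 6 2
f 1 2 8
f 1 8 11
f 1 11 12
f 2 6 10
f 6 12 5
f 12 11 3
f 11 8 7
f 8 2 9
f 4 10 5
f 4 5 3
f 4 3 7
f 4 7 9
f 4 9 10
f 5 10 6
f 3 5 12
f 7 3 11
f 9 7 8
f 10 9 2
f 14 13 17
f 14 17 15
f 15 17 18
f 15 18 16
f 17 13 19
f 17 19 18
f 18 19 20
f 18 20 16
f 19 13 21
f 19 21 20
f 20 21 22
f 20 22 16
f 21 13 23
f 21 23 22
f 22 23 24
f 22 24 16
f 23 13 25
f 23 25 24
f 24 25 26
f 24 26 16
f 25 13 27
f 25 27 26
f 26 27 28
f 26 28 16
f 27 13 29
f 27 29 28
f 28 29 30
f 28 30 16
f 29 13 31
f 29 31 30
f 30 31 32
f 30 32 16
f 31 13 33
f 31 33 32
f 32 33 34
f 32 34 16
f 33 13 14
f 33 14 34
f 34 14 15
f 34 15 16
f 36 35 39
f 36 39 37
f 37 39 40
f 37 40 38
f 39 35 41
f 39 41 40
f 40 41 42
f 40 42 38
f 41 35 43
f 41 43 42
f 42 43 44
f 42 44 38
f 43 35 45
f 43 45 44
f 44 45 46
f 44 46 38
f 45 35 47
f 45 47 46
f 46 47 48
f 46 48 38
f 47 35 49
f 47 49 48
f 48 49 50
f 48 50 38
f 49 35 51
f 49 51 50
f 50 51 52
f 50 52 38
f 51 35 53
f 51 53 52
f 52 53 54
f 52 54 38
f 53 35 55
f 53 55 54
f 54 55 56
f 54 56 38
f 55 35 57
f 55 57 56
f 56 57 58
f 56 58 38
f 57 35 59
f 57 59 58
f 58 59 60
f 58 60 38
f 59 35 61
f 59 61 60
f 60 61 62
f 60 62 38
f 61 35 63
f 61 63 62
f 62 63 64
f 62 64 38
f 63 35 36
f 63 36 64
f 64 36 37
f 64 37 38
f 66 65 69
f 66 69 67
f 67 69 70
f 67 70 68
f 69 65 71
f 69 71 70
f 70 71 72
f 70 72 68
f 71 65 73
f 71 73 72
f 72 73 74
f 72 74 68
f 73 65 75
f 73 75 74
f 74 75 76
f 74 76 68
f 75 65 77
f 75 77 76
f 76 77 78
f 76 78 68
f 77 65 79
f 77 79 78
f 78 79 80
f 78 80 68
f 79 65 81
f 79 81 80
f 80 81 82
f 80 82 68
f 81 65 83
f 81 83 82
f 82 83 84
f 82 84 68
f 83 65 85
f 83 85 84
f 84 85 86
f 84 86 68
f 85 65 66
f 85 66 86
f 86 66 67
f 86 67 68
f 88 87 90
f 88 90 89
f 90 87 91
f 90 91 89
f 91 87 92
f 91 92 89
f 92 87 93
f 92 93 89
f 93 87 94
f 93 94 89
f 94 87 95
f 94 95 89
f 95 87 96
f 95 96 89
f 96 87 97
f 96 97 89
f 97 87 88
f 97 88 89

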